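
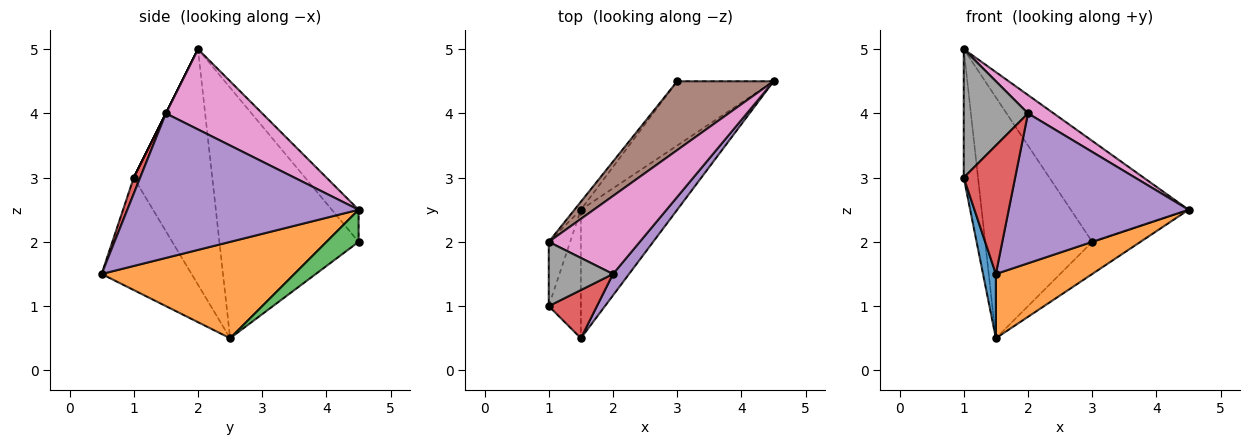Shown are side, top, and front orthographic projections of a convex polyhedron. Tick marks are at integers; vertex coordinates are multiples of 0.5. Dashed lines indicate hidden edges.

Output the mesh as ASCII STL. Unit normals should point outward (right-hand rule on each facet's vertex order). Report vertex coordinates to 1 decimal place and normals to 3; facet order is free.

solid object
 facet normal -0.953 -0.136 -0.272
  outer loop
   vertex 1.5 2.5 0.5
   vertex 1.5 0.5 1.5
   vertex 1.0 1.0 3.0
  endloop
 endfacet
 facet normal 0.667 -0.333 -0.667
  outer loop
   vertex 1.5 2.5 0.5
   vertex 4.5 4.5 2.5
   vertex 1.5 0.5 1.5
  endloop
 endfacet
 facet normal 0.286 0.429 -0.857
  outer loop
   vertex 3.0 4.5 2.0
   vertex 4.5 4.5 2.5
   vertex 1.5 2.5 0.5
  endloop
 endfacet
 facet normal 0.116 -0.930 0.349
  outer loop
   vertex 2.0 1.5 4.0
   vertex 1.0 1.0 3.0
   vertex 1.5 0.5 1.5
  endloop
 endfacet
 facet normal 0.786 -0.612 0.087
  outer loop
   vertex 2.0 1.5 4.0
   vertex 1.5 0.5 1.5
   vertex 4.5 4.5 2.5
  endloop
 endfacet
 facet normal -0.185 0.812 0.554
  outer loop
   vertex 1.0 2.0 5.0
   vertex 4.5 4.5 2.5
   vertex 3.0 4.5 2.0
  endloop
 endfacet
 facet normal 0.652 -0.174 0.738
  outer loop
   vertex 1.0 2.0 5.0
   vertex 2.0 1.5 4.0
   vertex 4.5 4.5 2.5
  endloop
 endfacet
 facet normal 0.000 -0.894 0.447
  outer loop
   vertex 1.0 2.0 5.0
   vertex 1.0 1.0 3.0
   vertex 2.0 1.5 4.0
  endloop
 endfacet
 facet normal -0.980 0.178 -0.089
  outer loop
   vertex 1.0 2.0 5.0
   vertex 1.5 2.5 0.5
   vertex 1.0 1.0 3.0
  endloop
 endfacet
 facet normal -0.792 0.610 -0.020
  outer loop
   vertex 1.0 2.0 5.0
   vertex 3.0 4.5 2.0
   vertex 1.5 2.5 0.5
  endloop
 endfacet
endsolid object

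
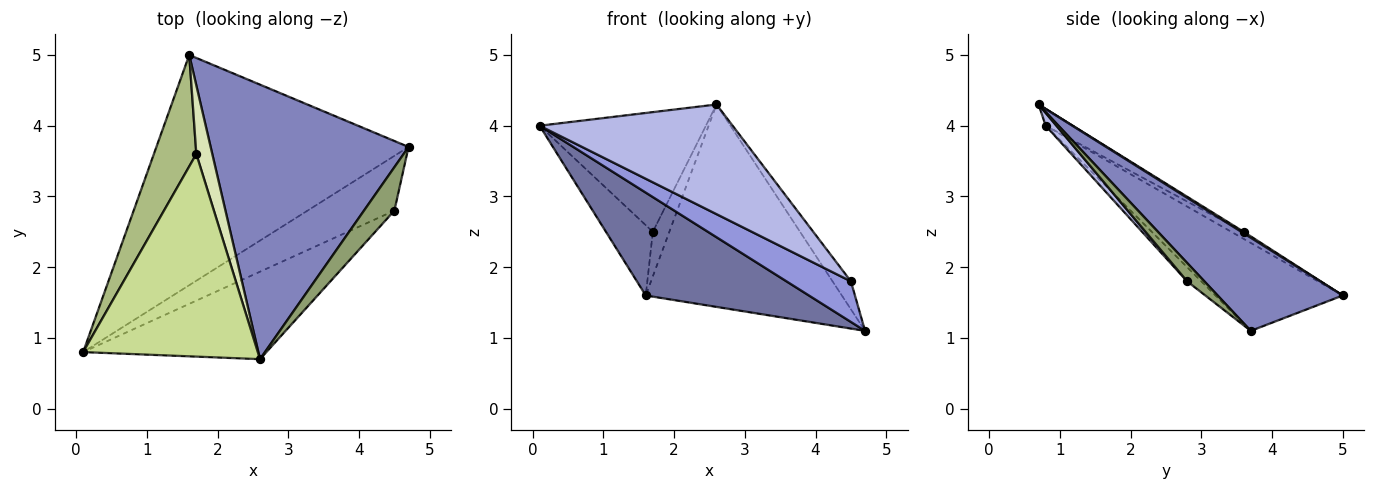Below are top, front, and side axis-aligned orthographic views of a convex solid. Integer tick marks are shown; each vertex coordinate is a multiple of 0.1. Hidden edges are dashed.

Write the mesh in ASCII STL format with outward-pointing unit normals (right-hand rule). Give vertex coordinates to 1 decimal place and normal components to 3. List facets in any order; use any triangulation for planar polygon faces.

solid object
 facet normal -0.303 -0.389 -0.870
  outer loop
   vertex 1.6 5.0 1.6
   vertex 4.7 3.7 1.1
   vertex 0.1 0.8 4.0
  endloop
 endfacet
 facet normal 0.354 0.555 0.753
  outer loop
   vertex 2.6 0.7 4.3
   vertex 4.7 3.7 1.1
   vertex 1.6 5.0 1.6
  endloop
 endfacet
 facet normal -0.130 -0.591 -0.796
  outer loop
   vertex 4.5 2.8 1.8
   vertex 0.1 0.8 4.0
   vertex 4.7 3.7 1.1
  endloop
 endfacet
 facet normal 0.044 -0.781 -0.623
  outer loop
   vertex 4.5 2.8 1.8
   vertex 2.6 0.7 4.3
   vertex 0.1 0.8 4.0
  endloop
 endfacet
 facet normal 0.453 0.482 0.750
  outer loop
   vertex 4.5 2.8 1.8
   vertex 4.7 3.7 1.1
   vertex 2.6 0.7 4.3
  endloop
 endfacet
 facet normal -0.140 0.528 0.837
  outer loop
   vertex 1.7 3.6 2.5
   vertex 1.6 5.0 1.6
   vertex 0.1 0.8 4.0
  endloop
 endfacet
 facet normal -0.083 0.507 0.858
  outer loop
   vertex 1.7 3.6 2.5
   vertex 0.1 0.8 4.0
   vertex 2.6 0.7 4.3
  endloop
 endfacet
 facet normal 0.078 0.543 0.836
  outer loop
   vertex 1.7 3.6 2.5
   vertex 2.6 0.7 4.3
   vertex 1.6 5.0 1.6
  endloop
 endfacet
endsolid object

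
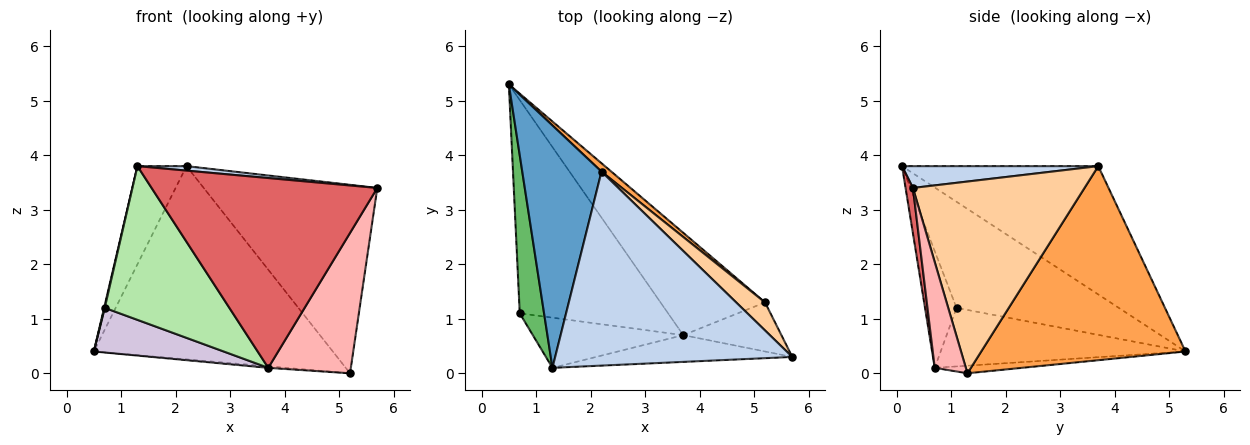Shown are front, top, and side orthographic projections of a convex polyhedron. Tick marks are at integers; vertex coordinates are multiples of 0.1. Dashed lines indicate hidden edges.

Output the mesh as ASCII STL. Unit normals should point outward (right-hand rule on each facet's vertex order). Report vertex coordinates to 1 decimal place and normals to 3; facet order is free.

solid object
 facet normal -0.832 0.208 0.514
  outer loop
   vertex 2.2 3.7 3.8
   vertex 0.5 5.3 0.4
   vertex 1.3 0.1 3.8
  endloop
 endfacet
 facet normal 0.092 -0.023 0.996
  outer loop
   vertex 2.2 3.7 3.8
   vertex 1.3 0.1 3.8
   vertex 5.7 0.3 3.4
  endloop
 endfacet
 facet normal 0.649 0.760 0.033
  outer loop
   vertex 2.2 3.7 3.8
   vertex 5.2 1.3 0.0
   vertex 0.5 5.3 0.4
  endloop
 endfacet
 facet normal 0.699 0.707 0.105
  outer loop
   vertex 2.2 3.7 3.8
   vertex 5.7 0.3 3.4
   vertex 5.2 1.3 0.0
  endloop
 endfacet
 facet normal -0.975 -0.004 0.223
  outer loop
   vertex 0.7 1.1 1.2
   vertex 1.3 0.1 3.8
   vertex 0.5 5.3 0.4
  endloop
 endfacet
 facet normal -0.234 -0.924 -0.302
  outer loop
   vertex 3.7 0.7 0.1
   vertex 1.3 0.1 3.8
   vertex 0.7 1.1 1.2
  endloop
 endfacet
 facet normal 0.032 -0.990 -0.140
  outer loop
   vertex 3.7 0.7 0.1
   vertex 5.7 0.3 3.4
   vertex 1.3 0.1 3.8
  endloop
 endfacet
 facet normal 0.335 -0.889 -0.311
  outer loop
   vertex 3.7 0.7 0.1
   vertex 5.2 1.3 0.0
   vertex 5.7 0.3 3.4
  endloop
 endfacet
 facet normal -0.072 0.015 -0.997
  outer loop
   vertex 3.7 0.7 0.1
   vertex 0.5 5.3 0.4
   vertex 5.2 1.3 0.0
  endloop
 endfacet
 facet normal -0.360 -0.191 -0.913
  outer loop
   vertex 3.7 0.7 0.1
   vertex 0.7 1.1 1.2
   vertex 0.5 5.3 0.4
  endloop
 endfacet
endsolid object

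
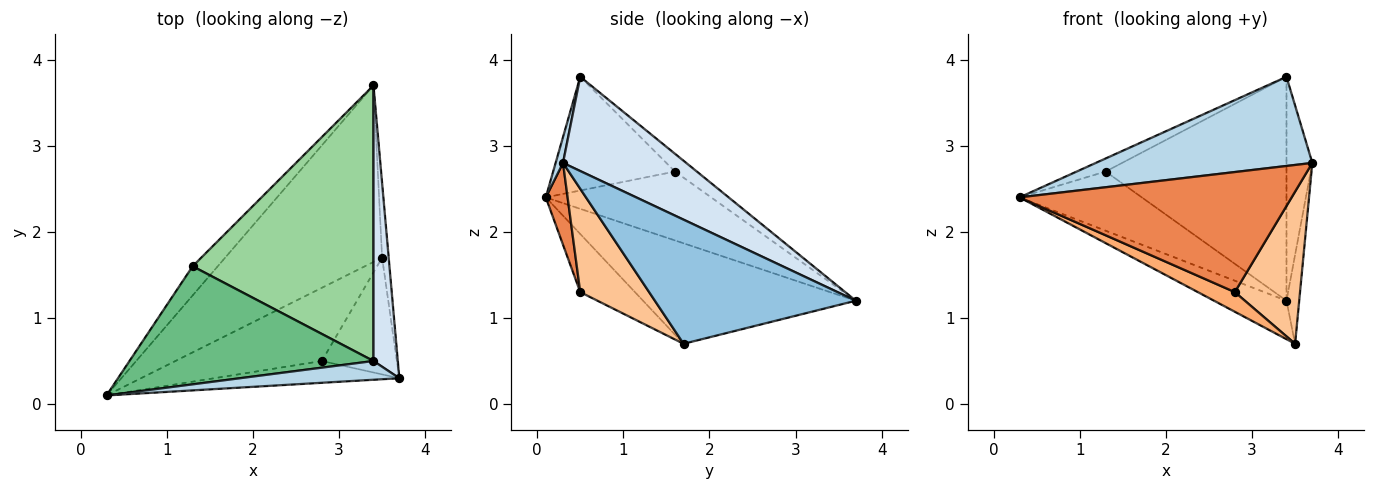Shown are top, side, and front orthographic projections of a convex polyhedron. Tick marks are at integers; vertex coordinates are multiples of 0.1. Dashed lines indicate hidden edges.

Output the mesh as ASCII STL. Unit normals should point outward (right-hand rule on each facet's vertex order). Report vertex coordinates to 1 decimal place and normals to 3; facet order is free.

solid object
 facet normal -0.530 0.181 -0.828
  outer loop
   vertex 3.5 1.7 0.7
   vertex 0.3 0.1 2.4
   vertex 3.4 3.7 1.2
  endloop
 endfacet
 facet normal 0.997 0.063 -0.053
  outer loop
   vertex 3.5 1.7 0.7
   vertex 3.4 3.7 1.2
   vertex 3.7 0.3 2.8
  endloop
 endfacet
 facet normal 0.033 -0.978 0.206
  outer loop
   vertex 3.4 0.5 3.8
   vertex 0.3 0.1 2.4
   vertex 3.7 0.3 2.8
  endloop
 endfacet
 facet normal 0.949 0.199 0.245
  outer loop
   vertex 3.4 0.5 3.8
   vertex 3.7 0.3 2.8
   vertex 3.4 3.7 1.2
  endloop
 endfacet
 facet normal 0.079 -0.981 -0.178
  outer loop
   vertex 2.8 0.5 1.3
   vertex 3.7 0.3 2.8
   vertex 0.3 0.1 2.4
  endloop
 endfacet
 facet normal -0.358 -0.242 -0.902
  outer loop
   vertex 2.8 0.5 1.3
   vertex 0.3 0.1 2.4
   vertex 3.5 1.7 0.7
  endloop
 endfacet
 facet normal 0.642 -0.608 -0.467
  outer loop
   vertex 2.8 0.5 1.3
   vertex 3.5 1.7 0.7
   vertex 3.7 0.3 2.8
  endloop
 endfacet
 facet normal -0.772 0.571 -0.281
  outer loop
   vertex 1.3 1.6 2.7
   vertex 3.4 3.7 1.2
   vertex 0.3 0.1 2.4
  endloop
 endfacet
 facet normal -0.420 0.100 0.902
  outer loop
   vertex 1.3 1.6 2.7
   vertex 0.3 0.1 2.4
   vertex 3.4 0.5 3.8
  endloop
 endfacet
 facet normal -0.076 0.629 0.774
  outer loop
   vertex 1.3 1.6 2.7
   vertex 3.4 0.5 3.8
   vertex 3.4 3.7 1.2
  endloop
 endfacet
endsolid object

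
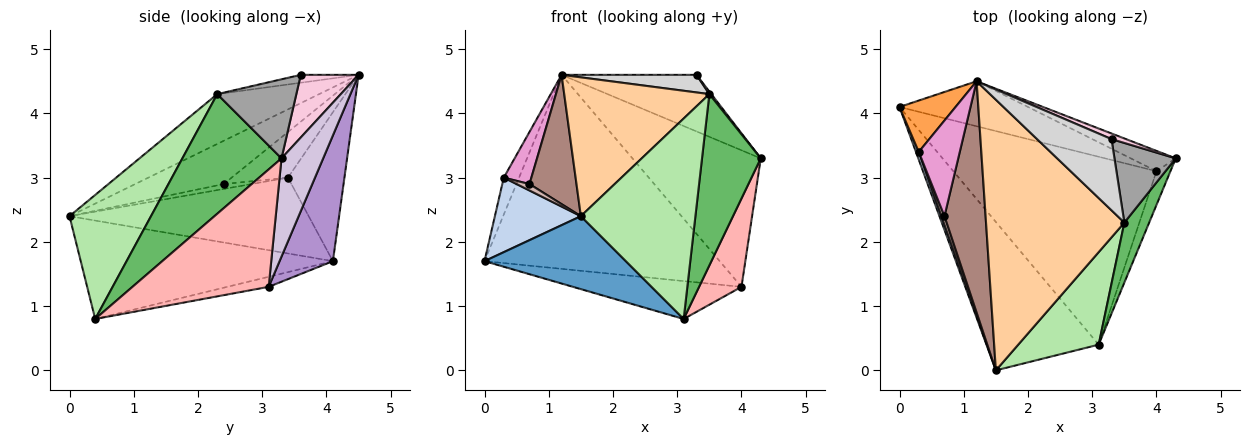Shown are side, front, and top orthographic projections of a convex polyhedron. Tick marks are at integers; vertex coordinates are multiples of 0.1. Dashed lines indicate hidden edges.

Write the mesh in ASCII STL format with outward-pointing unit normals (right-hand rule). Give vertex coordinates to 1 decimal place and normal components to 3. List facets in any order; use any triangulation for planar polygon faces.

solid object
 facet normal -0.619 -0.347 -0.705
  outer loop
   vertex 3.1 0.4 0.8
   vertex 1.5 0.0 2.4
   vertex 0.0 4.1 1.7
  endloop
 endfacet
 facet normal -0.940 -0.338 0.035
  outer loop
   vertex 0.3 3.4 3.0
   vertex 0.0 4.1 1.7
   vertex 1.5 0.0 2.4
  endloop
 endfacet
 facet normal -0.907 0.245 0.342
  outer loop
   vertex 0.3 3.4 3.0
   vertex 1.2 4.5 4.6
   vertex 0.0 4.1 1.7
  endloop
 endfacet
 facet normal -0.305 -0.435 0.847
  outer loop
   vertex 3.5 2.3 4.3
   vertex 1.2 4.5 4.6
   vertex 1.5 0.0 2.4
  endloop
 endfacet
 facet normal 0.847 -0.502 0.176
  outer loop
   vertex 3.5 2.3 4.3
   vertex 3.1 0.4 0.8
   vertex 4.3 3.3 3.3
  endloop
 endfacet
 facet normal 0.543 -0.763 0.352
  outer loop
   vertex 3.5 2.3 4.3
   vertex 1.5 0.0 2.4
   vertex 3.1 0.4 0.8
  endloop
 endfacet
 facet normal -0.049 0.197 -0.979
  outer loop
   vertex 4.0 3.1 1.3
   vertex 3.1 0.4 0.8
   vertex 0.0 4.1 1.7
  endloop
 endfacet
 facet normal 0.949 -0.295 -0.113
  outer loop
   vertex 4.0 3.1 1.3
   vertex 4.3 3.3 3.3
   vertex 3.1 0.4 0.8
  endloop
 endfacet
 facet normal 0.216 0.951 -0.220
  outer loop
   vertex 4.0 3.1 1.3
   vertex 0.0 4.1 1.7
   vertex 1.2 4.5 4.6
  endloop
 endfacet
 facet normal 0.306 0.942 -0.140
  outer loop
   vertex 4.0 3.1 1.3
   vertex 1.2 4.5 4.6
   vertex 4.3 3.3 3.3
  endloop
 endfacet
 facet normal -0.676 -0.359 0.643
  outer loop
   vertex 0.7 2.4 2.9
   vertex 1.5 0.0 2.4
   vertex 1.2 4.5 4.6
  endloop
 endfacet
 facet normal -0.793 -0.366 0.488
  outer loop
   vertex 0.7 2.4 2.9
   vertex 0.3 3.4 3.0
   vertex 1.5 0.0 2.4
  endloop
 endfacet
 facet normal -0.699 -0.342 0.628
  outer loop
   vertex 0.7 2.4 2.9
   vertex 1.2 4.5 4.6
   vertex 0.3 3.4 3.0
  endloop
 endfacet
 facet normal 0.392 0.915 0.091
  outer loop
   vertex 3.3 3.6 4.6
   vertex 4.3 3.3 3.3
   vertex 1.2 4.5 4.6
  endloop
 endfacet
 facet normal 0.790 -0.020 0.612
  outer loop
   vertex 3.3 3.6 4.6
   vertex 3.5 2.3 4.3
   vertex 4.3 3.3 3.3
  endloop
 endfacet
 facet normal -0.102 -0.239 0.966
  outer loop
   vertex 3.3 3.6 4.6
   vertex 1.2 4.5 4.6
   vertex 3.5 2.3 4.3
  endloop
 endfacet
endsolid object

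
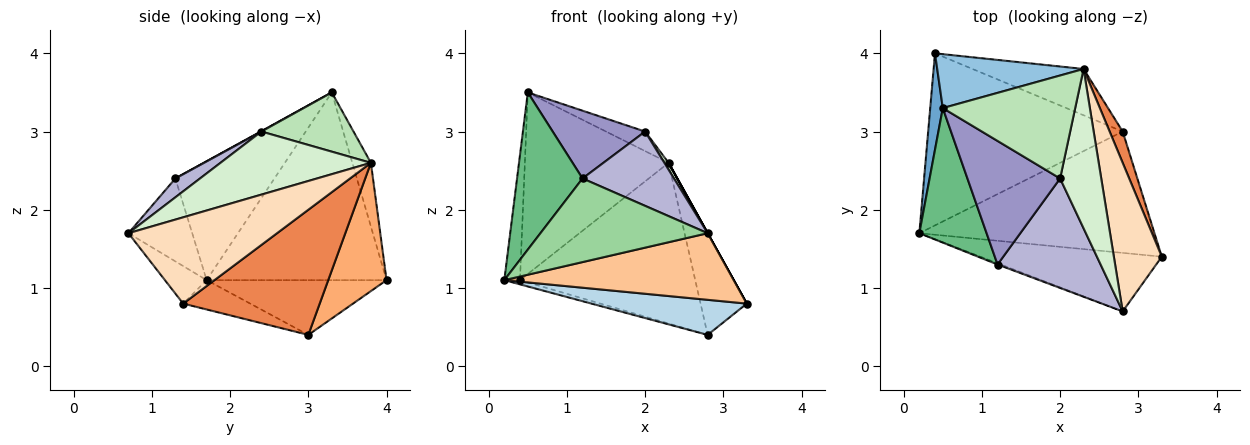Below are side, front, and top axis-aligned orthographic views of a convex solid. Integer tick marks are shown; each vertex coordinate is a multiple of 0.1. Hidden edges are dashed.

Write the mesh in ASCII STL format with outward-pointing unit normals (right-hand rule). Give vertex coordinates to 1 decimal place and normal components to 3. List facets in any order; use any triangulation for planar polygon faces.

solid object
 facet normal -0.994 0.086 0.067
  outer loop
   vertex 0.5 3.3 3.5
   vertex 0.4 4.0 1.1
   vertex 0.2 1.7 1.1
  endloop
 endfacet
 facet normal -0.123 0.951 0.283
  outer loop
   vertex 2.3 3.8 2.6
   vertex 0.4 4.0 1.1
   vertex 0.5 3.3 3.5
  endloop
 endfacet
 facet normal -0.119 -0.276 -0.954
  outer loop
   vertex 2.8 3.0 0.4
   vertex 3.3 1.4 0.8
   vertex 0.2 1.7 1.1
  endloop
 endfacet
 facet normal -0.271 0.024 -0.962
  outer loop
   vertex 2.8 3.0 0.4
   vertex 0.2 1.7 1.1
   vertex 0.4 4.0 1.1
  endloop
 endfacet
 facet normal 0.943 0.319 0.098
  outer loop
   vertex 2.8 3.0 0.4
   vertex 2.3 3.8 2.6
   vertex 3.3 1.4 0.8
  endloop
 endfacet
 facet normal 0.304 0.915 -0.264
  outer loop
   vertex 2.8 3.0 0.4
   vertex 0.4 4.0 1.1
   vertex 2.3 3.8 2.6
  endloop
 endfacet
 facet normal -0.135 -0.744 -0.654
  outer loop
   vertex 2.8 0.7 1.7
   vertex 0.2 1.7 1.1
   vertex 3.3 1.4 0.8
  endloop
 endfacet
 facet normal 0.874 0.000 0.486
  outer loop
   vertex 2.8 0.7 1.7
   vertex 3.3 1.4 0.8
   vertex 2.3 3.8 2.6
  endloop
 endfacet
 facet normal -0.754 -0.499 0.427
  outer loop
   vertex 1.2 1.3 2.4
   vertex 0.5 3.3 3.5
   vertex 0.2 1.7 1.1
  endloop
 endfacet
 facet normal -0.356 -0.934 -0.013
  outer loop
   vertex 1.2 1.3 2.4
   vertex 0.2 1.7 1.1
   vertex 2.8 0.7 1.7
  endloop
 endfacet
 facet normal 0.402 0.171 0.899
  outer loop
   vertex 2.0 2.4 3.0
   vertex 2.3 3.8 2.6
   vertex 0.5 3.3 3.5
  endloop
 endfacet
 facet normal 0.837 -0.023 0.546
  outer loop
   vertex 2.0 2.4 3.0
   vertex 2.8 0.7 1.7
   vertex 2.3 3.8 2.6
  endloop
 endfacet
 facet normal 0.004 -0.481 0.877
  outer loop
   vertex 2.0 2.4 3.0
   vertex 0.5 3.3 3.5
   vertex 1.2 1.3 2.4
  endloop
 endfacet
 facet normal 0.150 -0.555 0.818
  outer loop
   vertex 2.0 2.4 3.0
   vertex 1.2 1.3 2.4
   vertex 2.8 0.7 1.7
  endloop
 endfacet
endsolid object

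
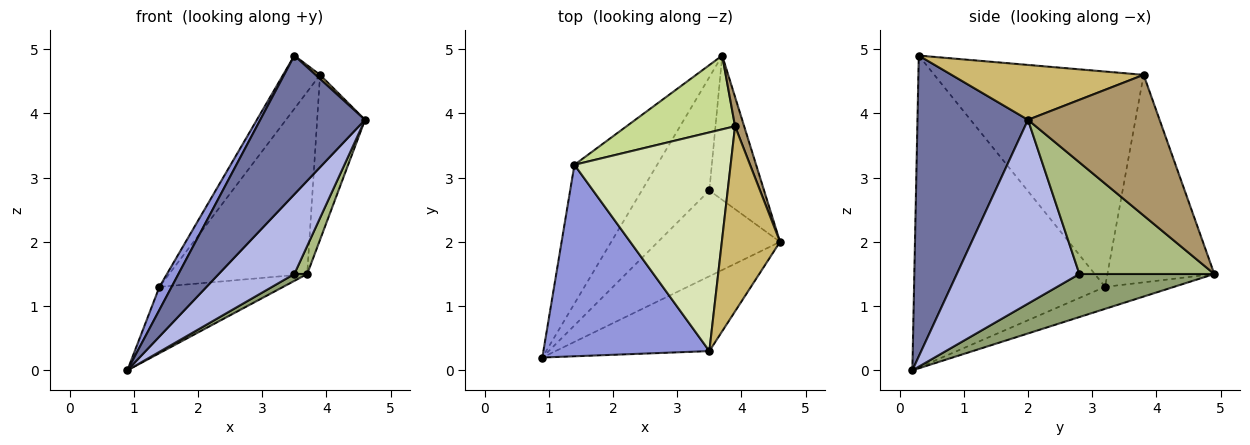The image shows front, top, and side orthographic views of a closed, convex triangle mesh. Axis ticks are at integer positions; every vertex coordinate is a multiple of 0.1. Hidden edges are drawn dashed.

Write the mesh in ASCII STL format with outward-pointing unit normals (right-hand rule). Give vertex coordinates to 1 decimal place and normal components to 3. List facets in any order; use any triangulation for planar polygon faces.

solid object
 facet normal 0.680 -0.645 -0.348
  outer loop
   vertex 3.5 0.3 4.9
   vertex 0.9 0.2 0.0
   vertex 4.6 2.0 3.9
  endloop
 endfacet
 facet normal -0.233 0.419 -0.877
  outer loop
   vertex 1.4 3.2 1.3
   vertex 3.7 4.9 1.5
   vertex 0.9 0.2 0.0
  endloop
 endfacet
 facet normal -0.881 -0.056 0.469
  outer loop
   vertex 1.4 3.2 1.3
   vertex 0.9 0.2 0.0
   vertex 3.5 0.3 4.9
  endloop
 endfacet
 facet normal 0.741 -0.457 -0.492
  outer loop
   vertex 3.5 2.8 1.5
   vertex 4.6 2.0 3.9
   vertex 0.9 0.2 0.0
  endloop
 endfacet
 facet normal 0.537 -0.051 -0.842
  outer loop
   vertex 3.5 2.8 1.5
   vertex 0.9 0.2 0.0
   vertex 3.7 4.9 1.5
  endloop
 endfacet
 facet normal 0.895 -0.085 -0.438
  outer loop
   vertex 3.5 2.8 1.5
   vertex 3.7 4.9 1.5
   vertex 4.6 2.0 3.9
  endloop
 endfacet
 facet normal -0.583 0.753 0.305
  outer loop
   vertex 3.9 3.8 4.6
   vertex 3.7 4.9 1.5
   vertex 1.4 3.2 1.3
  endloop
 endfacet
 facet normal -0.801 0.141 0.581
  outer loop
   vertex 3.9 3.8 4.6
   vertex 1.4 3.2 1.3
   vertex 3.5 0.3 4.9
  endloop
 endfacet
 facet normal 0.938 0.341 0.061
  outer loop
   vertex 3.9 3.8 4.6
   vertex 4.6 2.0 3.9
   vertex 3.7 4.9 1.5
  endloop
 endfacet
 facet normal 0.686 -0.016 0.727
  outer loop
   vertex 3.9 3.8 4.6
   vertex 3.5 0.3 4.9
   vertex 4.6 2.0 3.9
  endloop
 endfacet
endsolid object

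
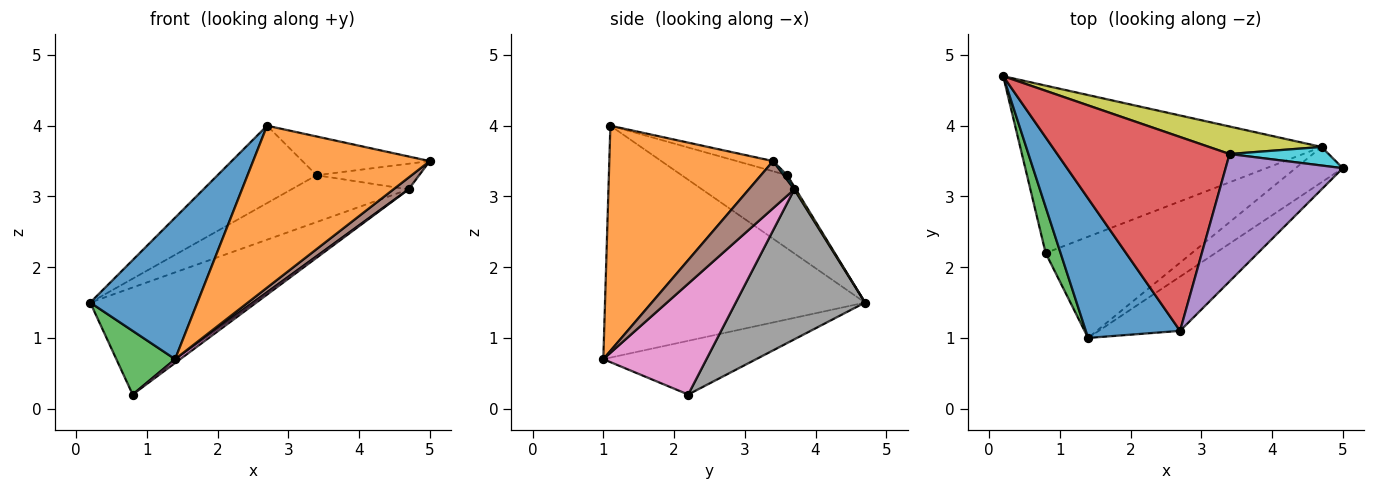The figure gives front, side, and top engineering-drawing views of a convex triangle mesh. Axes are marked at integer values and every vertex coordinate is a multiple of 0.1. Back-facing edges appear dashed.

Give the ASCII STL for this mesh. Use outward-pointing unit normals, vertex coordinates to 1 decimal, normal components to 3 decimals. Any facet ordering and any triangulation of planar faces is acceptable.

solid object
 facet normal -0.865 -0.357 0.352
  outer loop
   vertex 2.7 1.1 4.0
   vertex 0.2 4.7 1.5
   vertex 1.4 1.0 0.7
  endloop
 endfacet
 facet normal 0.660 -0.712 -0.239
  outer loop
   vertex 2.7 1.1 4.0
   vertex 1.4 1.0 0.7
   vertex 5.0 3.4 3.5
  endloop
 endfacet
 facet normal -0.904 -0.347 0.251
  outer loop
   vertex 0.8 2.2 0.2
   vertex 1.4 1.0 0.7
   vertex 0.2 4.7 1.5
  endloop
 endfacet
 facet normal -0.367 0.345 0.864
  outer loop
   vertex 3.4 3.6 3.3
   vertex 0.2 4.7 1.5
   vertex 2.7 1.1 4.0
  endloop
 endfacet
 facet normal -0.083 0.290 0.953
  outer loop
   vertex 3.4 3.6 3.3
   vertex 2.7 1.1 4.0
   vertex 5.0 3.4 3.5
  endloop
 endfacet
 facet normal 0.688 -0.229 -0.688
  outer loop
   vertex 4.7 3.7 3.1
   vertex 5.0 3.4 3.5
   vertex 1.4 1.0 0.7
  endloop
 endfacet
 facet normal 0.604 -0.030 -0.797
  outer loop
   vertex 4.7 3.7 3.1
   vertex 1.4 1.0 0.7
   vertex 0.8 2.2 0.2
  endloop
 endfacet
 facet normal 0.387 0.497 -0.777
  outer loop
   vertex 4.7 3.7 3.1
   vertex 0.8 2.2 0.2
   vertex 0.2 4.7 1.5
  endloop
 endfacet
 facet normal 0.012 0.862 0.506
  outer loop
   vertex 4.7 3.7 3.1
   vertex 0.2 4.7 1.5
   vertex 3.4 3.6 3.3
  endloop
 endfacet
 facet normal 0.028 0.810 0.586
  outer loop
   vertex 4.7 3.7 3.1
   vertex 3.4 3.6 3.3
   vertex 5.0 3.4 3.5
  endloop
 endfacet
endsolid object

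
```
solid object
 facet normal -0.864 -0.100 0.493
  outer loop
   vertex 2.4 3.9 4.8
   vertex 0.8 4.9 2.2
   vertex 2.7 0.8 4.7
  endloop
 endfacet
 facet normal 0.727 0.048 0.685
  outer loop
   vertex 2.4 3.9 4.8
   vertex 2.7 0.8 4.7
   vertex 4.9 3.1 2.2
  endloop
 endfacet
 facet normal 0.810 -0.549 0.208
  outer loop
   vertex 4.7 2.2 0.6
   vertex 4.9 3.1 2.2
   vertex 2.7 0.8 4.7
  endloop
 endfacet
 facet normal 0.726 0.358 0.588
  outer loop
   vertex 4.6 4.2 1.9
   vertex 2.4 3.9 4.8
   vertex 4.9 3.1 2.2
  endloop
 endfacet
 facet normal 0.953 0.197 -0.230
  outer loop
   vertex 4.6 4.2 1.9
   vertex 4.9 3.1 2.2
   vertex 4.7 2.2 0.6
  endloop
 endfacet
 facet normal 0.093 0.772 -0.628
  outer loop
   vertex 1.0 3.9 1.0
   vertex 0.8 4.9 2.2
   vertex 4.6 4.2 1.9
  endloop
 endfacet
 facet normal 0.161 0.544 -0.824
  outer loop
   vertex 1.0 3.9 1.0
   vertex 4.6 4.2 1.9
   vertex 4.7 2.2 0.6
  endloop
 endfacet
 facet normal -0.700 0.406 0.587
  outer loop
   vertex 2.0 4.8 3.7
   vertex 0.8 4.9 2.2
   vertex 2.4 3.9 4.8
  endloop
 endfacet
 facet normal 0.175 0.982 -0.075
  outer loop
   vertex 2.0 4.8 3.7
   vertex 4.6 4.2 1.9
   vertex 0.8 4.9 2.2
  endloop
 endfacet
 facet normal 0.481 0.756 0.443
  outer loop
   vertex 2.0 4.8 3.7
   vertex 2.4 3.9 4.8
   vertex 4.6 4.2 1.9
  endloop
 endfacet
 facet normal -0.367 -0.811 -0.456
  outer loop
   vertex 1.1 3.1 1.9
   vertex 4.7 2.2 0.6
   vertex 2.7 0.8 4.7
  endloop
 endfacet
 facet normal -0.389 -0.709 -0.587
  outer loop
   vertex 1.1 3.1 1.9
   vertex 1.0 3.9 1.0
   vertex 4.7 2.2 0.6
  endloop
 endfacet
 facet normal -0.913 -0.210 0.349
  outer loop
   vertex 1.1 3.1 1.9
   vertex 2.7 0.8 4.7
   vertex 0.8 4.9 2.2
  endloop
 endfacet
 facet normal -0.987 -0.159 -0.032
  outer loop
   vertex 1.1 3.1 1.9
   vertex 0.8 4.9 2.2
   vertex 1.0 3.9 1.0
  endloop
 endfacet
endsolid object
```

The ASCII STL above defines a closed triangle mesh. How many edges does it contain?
21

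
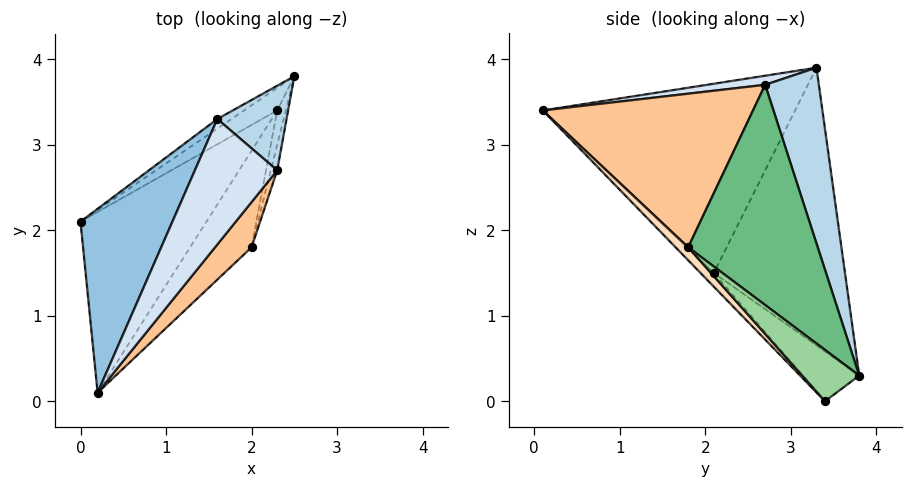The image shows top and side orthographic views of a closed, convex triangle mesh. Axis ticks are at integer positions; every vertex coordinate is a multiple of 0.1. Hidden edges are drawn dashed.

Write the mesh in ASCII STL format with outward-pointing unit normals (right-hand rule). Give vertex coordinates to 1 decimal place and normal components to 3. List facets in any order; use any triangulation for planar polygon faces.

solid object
 facet normal -0.572 0.820 -0.029
  outer loop
   vertex 1.6 3.3 3.9
   vertex 2.5 3.8 0.3
   vertex 0.0 2.1 1.5
  endloop
 endfacet
 facet normal -0.855 0.309 0.416
  outer loop
   vertex 1.6 3.3 3.9
   vertex 0.0 2.1 1.5
   vertex 0.2 0.1 3.4
  endloop
 endfacet
 facet normal 0.670 0.694 0.264
  outer loop
   vertex 2.3 2.7 3.7
   vertex 2.5 3.8 0.3
   vertex 1.6 3.3 3.9
  endloop
 endfacet
 facet normal 0.108 -0.199 0.974
  outer loop
   vertex 2.3 2.7 3.7
   vertex 1.6 3.3 3.9
   vertex 0.2 0.1 3.4
  endloop
 endfacet
 facet normal -0.640 0.640 -0.426
  outer loop
   vertex 2.3 3.4 0.0
   vertex 0.0 2.1 1.5
   vertex 2.5 3.8 0.3
  endloop
 endfacet
 facet normal -0.078 -0.691 -0.719
  outer loop
   vertex 2.3 3.4 0.0
   vertex 0.2 0.1 3.4
   vertex 0.0 2.1 1.5
  endloop
 endfacet
 facet normal 0.755 -0.631 0.179
  outer loop
   vertex 2.0 1.8 1.8
   vertex 2.3 2.7 3.7
   vertex 0.2 0.1 3.4
  endloop
 endfacet
 facet normal 0.136 -0.752 -0.645
  outer loop
   vertex 2.0 1.8 1.8
   vertex 0.2 0.1 3.4
   vertex 2.3 3.4 0.0
  endloop
 endfacet
 facet normal 0.965 -0.262 -0.028
  outer loop
   vertex 2.0 1.8 1.8
   vertex 2.5 3.8 0.3
   vertex 2.3 2.7 3.7
  endloop
 endfacet
 facet normal 0.925 -0.347 -0.154
  outer loop
   vertex 2.0 1.8 1.8
   vertex 2.3 3.4 0.0
   vertex 2.5 3.8 0.3
  endloop
 endfacet
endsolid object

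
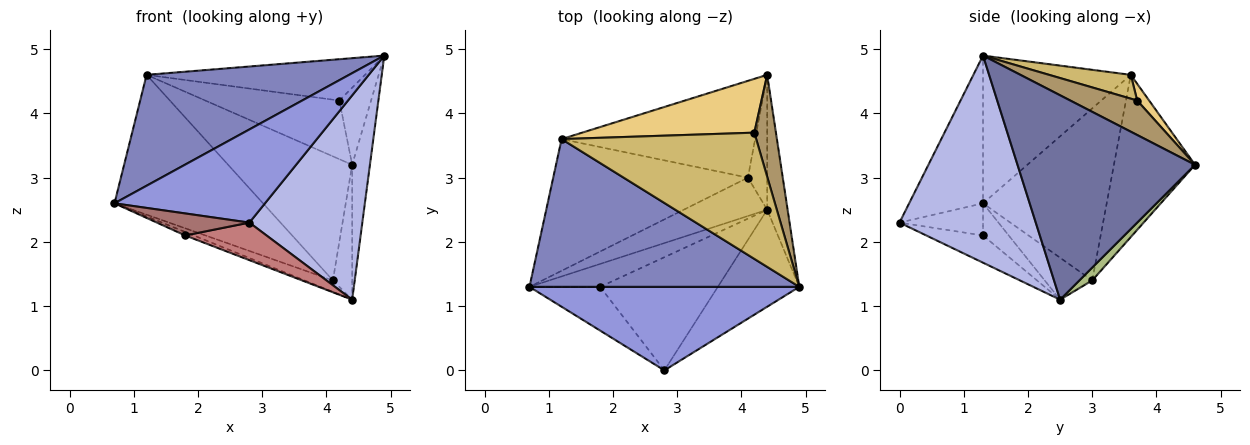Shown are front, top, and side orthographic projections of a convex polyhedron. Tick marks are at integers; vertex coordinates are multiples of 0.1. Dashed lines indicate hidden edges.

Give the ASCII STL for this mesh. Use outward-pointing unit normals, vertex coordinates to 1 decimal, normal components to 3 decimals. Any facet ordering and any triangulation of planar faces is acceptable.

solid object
 facet normal 0.990 0.099 -0.099
  outer loop
   vertex 4.4 2.5 1.1
   vertex 4.4 4.6 3.2
   vertex 4.9 1.3 4.9
  endloop
 endfacet
 facet normal -0.401 -0.550 0.733
  outer loop
   vertex 1.2 3.6 4.6
   vertex 0.7 1.3 2.6
   vertex 4.9 1.3 4.9
  endloop
 endfacet
 facet normal -0.343 -0.699 0.627
  outer loop
   vertex 2.8 0.0 2.3
   vertex 4.9 1.3 4.9
   vertex 0.7 1.3 2.6
  endloop
 endfacet
 facet normal 0.737 -0.611 -0.290
  outer loop
   vertex 2.8 0.0 2.3
   vertex 4.4 2.5 1.1
   vertex 4.9 1.3 4.9
  endloop
 endfacet
 facet normal -0.434 0.258 -0.863
  outer loop
   vertex 4.1 3.0 1.4
   vertex 4.4 2.5 1.1
   vertex 0.7 1.3 2.6
  endloop
 endfacet
 facet normal 0.426 0.640 -0.640
  outer loop
   vertex 4.1 3.0 1.4
   vertex 4.4 4.6 3.2
   vertex 4.4 2.5 1.1
  endloop
 endfacet
 facet normal -0.518 0.623 -0.586
  outer loop
   vertex 4.1 3.0 1.4
   vertex 0.7 1.3 2.6
   vertex 1.2 3.6 4.6
  endloop
 endfacet
 facet normal -0.458 0.701 -0.547
  outer loop
   vertex 4.1 3.0 1.4
   vertex 1.2 3.6 4.6
   vertex 4.4 4.6 3.2
  endloop
 endfacet
 facet normal 0.786 0.373 0.493
  outer loop
   vertex 4.2 3.7 4.2
   vertex 4.9 1.3 4.9
   vertex 4.4 4.6 3.2
  endloop
 endfacet
 facet normal 0.116 0.309 0.944
  outer loop
   vertex 4.2 3.7 4.2
   vertex 1.2 3.6 4.6
   vertex 4.9 1.3 4.9
  endloop
 endfacet
 facet normal 0.065 0.735 0.675
  outer loop
   vertex 4.2 3.7 4.2
   vertex 4.4 4.6 3.2
   vertex 1.2 3.6 4.6
  endloop
 endfacet
 facet normal -0.410 0.137 -0.902
  outer loop
   vertex 1.8 1.3 2.1
   vertex 0.7 1.3 2.6
   vertex 4.4 2.5 1.1
  endloop
 endfacet
 facet normal -0.376 -0.417 -0.828
  outer loop
   vertex 1.8 1.3 2.1
   vertex 2.8 0.0 2.3
   vertex 0.7 1.3 2.6
  endloop
 endfacet
 facet normal -0.215 -0.308 -0.927
  outer loop
   vertex 1.8 1.3 2.1
   vertex 4.4 2.5 1.1
   vertex 2.8 0.0 2.3
  endloop
 endfacet
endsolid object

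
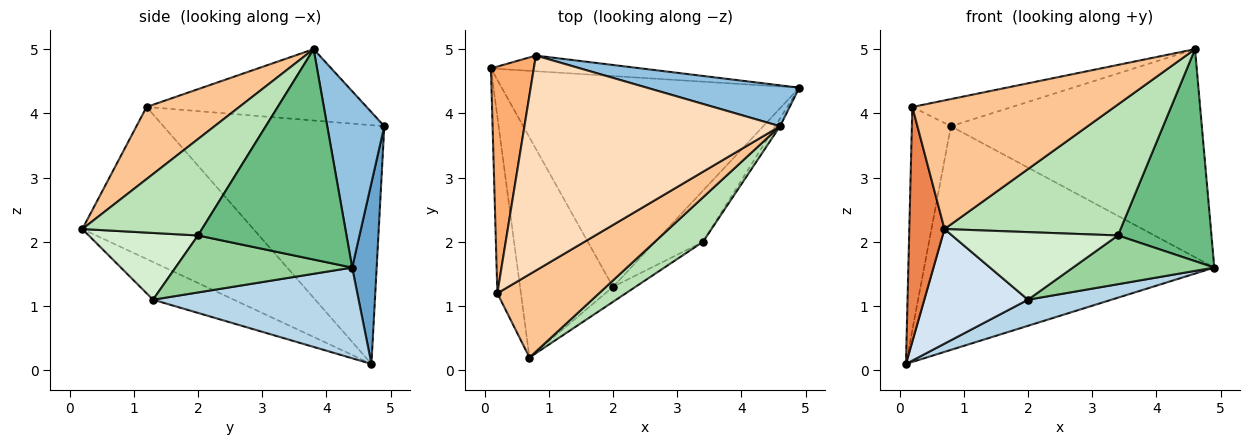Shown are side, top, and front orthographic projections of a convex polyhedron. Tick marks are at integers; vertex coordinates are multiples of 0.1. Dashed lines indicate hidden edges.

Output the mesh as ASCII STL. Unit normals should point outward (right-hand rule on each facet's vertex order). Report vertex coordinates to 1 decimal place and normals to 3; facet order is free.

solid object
 facet normal 0.084 0.994 -0.070
  outer loop
   vertex 0.8 4.9 3.8
   vertex 4.9 4.4 1.6
   vertex 0.1 4.7 0.1
  endloop
 endfacet
 facet normal 0.218 0.958 0.188
  outer loop
   vertex 4.6 3.8 5.0
   vertex 4.9 4.4 1.6
   vertex 0.8 4.9 3.8
  endloop
 endfacet
 facet normal 0.290 -0.118 -0.950
  outer loop
   vertex 2.0 1.3 1.1
   vertex 0.1 4.7 0.1
   vertex 4.9 4.4 1.6
  endloop
 endfacet
 facet normal -0.338 -0.435 -0.835
  outer loop
   vertex 2.0 1.3 1.1
   vertex 0.7 0.2 2.2
   vertex 0.1 4.7 0.1
  endloop
 endfacet
 facet normal -0.968 -0.199 -0.150
  outer loop
   vertex 0.2 1.2 4.1
   vertex 0.1 4.7 0.1
   vertex 0.7 0.2 2.2
  endloop
 endfacet
 facet normal -0.970 0.171 0.174
  outer loop
   vertex 0.2 1.2 4.1
   vertex 0.8 4.9 3.8
   vertex 0.1 4.7 0.1
  endloop
 endfacet
 facet normal 0.359 -0.784 0.507
  outer loop
   vertex 0.2 1.2 4.1
   vertex 0.7 0.2 2.2
   vertex 4.6 3.8 5.0
  endloop
 endfacet
 facet normal -0.267 0.121 0.956
  outer loop
   vertex 0.2 1.2 4.1
   vertex 4.6 3.8 5.0
   vertex 0.8 4.9 3.8
  endloop
 endfacet
 facet normal 0.846 -0.533 -0.019
  outer loop
   vertex 3.4 2.0 2.1
   vertex 4.9 4.4 1.6
   vertex 4.6 3.8 5.0
  endloop
 endfacet
 facet normal 0.653 -0.522 -0.548
  outer loop
   vertex 3.4 2.0 2.1
   vertex 2.0 1.3 1.1
   vertex 4.9 4.4 1.6
  endloop
 endfacet
 facet normal 0.541 -0.796 0.270
  outer loop
   vertex 3.4 2.0 2.1
   vertex 4.6 3.8 5.0
   vertex 0.7 0.2 2.2
  endloop
 endfacet
 facet normal 0.541 -0.821 -0.182
  outer loop
   vertex 3.4 2.0 2.1
   vertex 0.7 0.2 2.2
   vertex 2.0 1.3 1.1
  endloop
 endfacet
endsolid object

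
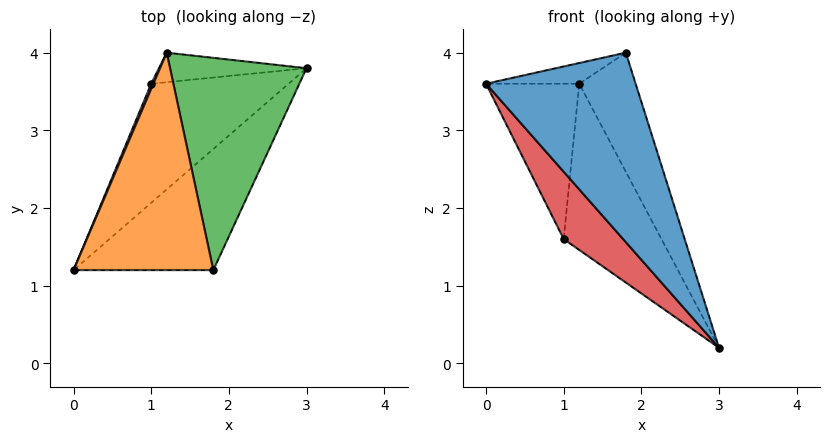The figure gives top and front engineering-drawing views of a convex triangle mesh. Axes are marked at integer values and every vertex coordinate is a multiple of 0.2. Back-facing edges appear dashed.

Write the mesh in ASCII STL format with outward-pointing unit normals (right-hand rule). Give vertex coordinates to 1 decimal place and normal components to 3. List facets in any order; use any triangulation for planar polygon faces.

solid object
 facet normal 0.119 -0.837 -0.535
  outer loop
   vertex 1.8 1.2 4.0
   vertex 0.0 1.2 3.6
   vertex 3.0 3.8 0.2
  endloop
 endfacet
 facet normal -0.216 0.093 0.972
  outer loop
   vertex 1.8 1.2 4.0
   vertex 1.2 4.0 3.6
   vertex 0.0 1.2 3.6
  endloop
 endfacet
 facet normal 0.862 0.248 0.442
  outer loop
   vertex 1.8 1.2 4.0
   vertex 3.0 3.8 0.2
   vertex 1.2 4.0 3.6
  endloop
 endfacet
 facet normal -0.489 -0.429 -0.760
  outer loop
   vertex 1.0 3.6 1.6
   vertex 3.0 3.8 0.2
   vertex 0.0 1.2 3.6
  endloop
 endfacet
 facet normal -0.919 0.394 0.013
  outer loop
   vertex 1.0 3.6 1.6
   vertex 0.0 1.2 3.6
   vertex 1.2 4.0 3.6
  endloop
 endfacet
 facet normal -0.216 0.961 -0.171
  outer loop
   vertex 1.0 3.6 1.6
   vertex 1.2 4.0 3.6
   vertex 3.0 3.8 0.2
  endloop
 endfacet
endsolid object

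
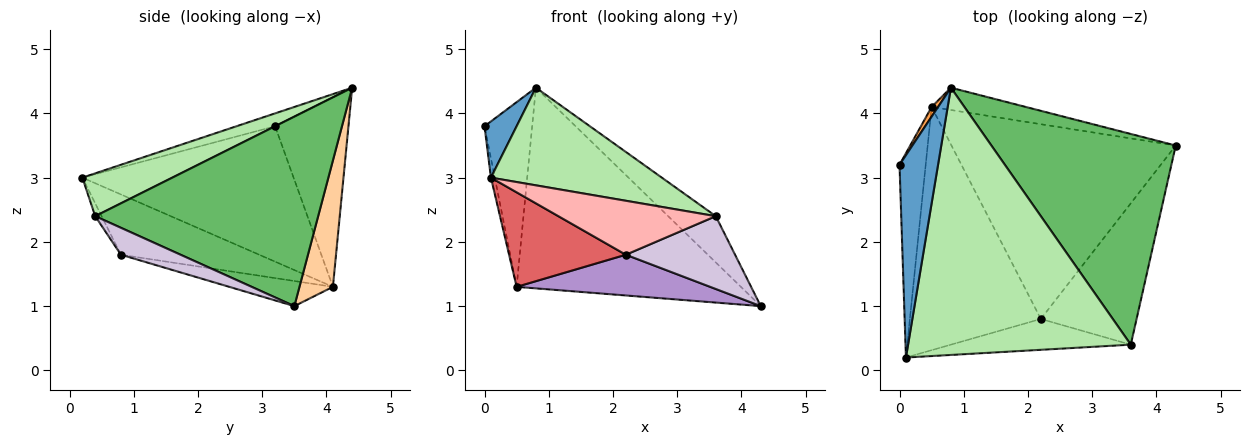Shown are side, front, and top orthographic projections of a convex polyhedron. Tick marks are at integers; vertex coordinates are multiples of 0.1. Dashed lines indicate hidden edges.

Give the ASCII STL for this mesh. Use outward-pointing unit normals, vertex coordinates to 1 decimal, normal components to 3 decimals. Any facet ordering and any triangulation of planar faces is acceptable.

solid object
 facet normal -0.306 -0.255 0.917
  outer loop
   vertex 0.8 4.4 4.4
   vertex 0.0 3.2 3.8
   vertex 0.1 0.2 3.0
  endloop
 endfacet
 facet normal -0.982 0.018 -0.190
  outer loop
   vertex 0.5 4.1 1.3
   vertex 0.1 0.2 3.0
   vertex 0.0 3.2 3.8
  endloop
 endfacet
 facet normal -0.838 0.545 0.028
  outer loop
   vertex 0.5 4.1 1.3
   vertex 0.0 3.2 3.8
   vertex 0.8 4.4 4.4
  endloop
 endfacet
 facet normal 0.147 0.983 -0.109
  outer loop
   vertex 0.5 4.1 1.3
   vertex 0.8 4.4 4.4
   vertex 4.3 3.5 1.0
  endloop
 endfacet
 facet normal 0.709 0.151 0.689
  outer loop
   vertex 3.6 0.4 2.4
   vertex 4.3 3.5 1.0
   vertex 0.8 4.4 4.4
  endloop
 endfacet
 facet normal 0.178 -0.338 0.924
  outer loop
   vertex 3.6 0.4 2.4
   vertex 0.8 4.4 4.4
   vertex 0.1 0.2 3.0
  endloop
 endfacet
 facet normal -0.394 -0.333 -0.857
  outer loop
   vertex 2.2 0.8 1.8
   vertex 0.1 0.2 3.0
   vertex 0.5 4.1 1.3
  endloop
 endfacet
 facet normal -0.035 -0.868 -0.496
  outer loop
   vertex 2.2 0.8 1.8
   vertex 3.6 0.4 2.4
   vertex 0.1 0.2 3.0
  endloop
 endfacet
 facet normal -0.109 -0.204 -0.973
  outer loop
   vertex 2.2 0.8 1.8
   vertex 0.5 4.1 1.3
   vertex 4.3 3.5 1.0
  endloop
 endfacet
 facet normal 0.243 -0.444 -0.862
  outer loop
   vertex 2.2 0.8 1.8
   vertex 4.3 3.5 1.0
   vertex 3.6 0.4 2.4
  endloop
 endfacet
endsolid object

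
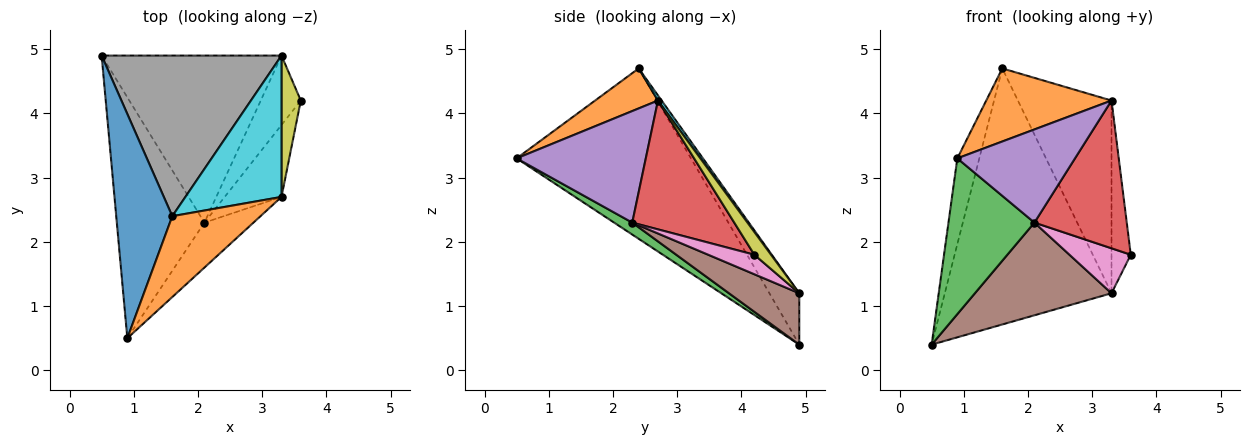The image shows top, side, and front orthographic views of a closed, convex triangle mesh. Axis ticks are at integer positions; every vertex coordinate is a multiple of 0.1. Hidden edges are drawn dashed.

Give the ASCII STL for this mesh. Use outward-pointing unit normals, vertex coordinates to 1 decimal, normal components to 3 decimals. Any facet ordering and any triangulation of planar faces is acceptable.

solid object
 facet normal -0.943 0.119 0.310
  outer loop
   vertex 1.6 2.4 4.7
   vertex 0.5 4.9 0.4
   vertex 0.9 0.5 3.3
  endloop
 endfacet
 facet normal 0.319 -0.636 0.703
  outer loop
   vertex 3.3 2.7 4.2
   vertex 1.6 2.4 4.7
   vertex 0.9 0.5 3.3
  endloop
 endfacet
 facet normal 0.114 -0.539 -0.834
  outer loop
   vertex 2.1 2.3 2.3
   vertex 0.9 0.5 3.3
   vertex 0.5 4.9 0.4
  endloop
 endfacet
 facet normal 0.705 -0.638 -0.311
  outer loop
   vertex 2.1 2.3 2.3
   vertex 3.6 4.2 1.8
   vertex 3.3 2.7 4.2
  endloop
 endfacet
 facet normal 0.703 -0.640 -0.309
  outer loop
   vertex 2.1 2.3 2.3
   vertex 3.3 2.7 4.2
   vertex 0.9 0.5 3.3
  endloop
 endfacet
 facet normal 0.242 -0.471 -0.848
  outer loop
   vertex 3.3 4.9 1.2
   vertex 2.1 2.3 2.3
   vertex 0.5 4.9 0.4
  endloop
 endfacet
 facet normal 0.379 -0.503 -0.777
  outer loop
   vertex 3.3 4.9 1.2
   vertex 3.6 4.2 1.8
   vertex 2.1 2.3 2.3
  endloop
 endfacet
 facet normal -0.150 0.838 0.525
  outer loop
   vertex 3.3 4.9 1.2
   vertex 0.5 4.9 0.4
   vertex 1.6 2.4 4.7
  endloop
 endfacet
 facet normal 0.573 0.661 0.485
  outer loop
   vertex 3.3 4.9 1.2
   vertex 3.3 2.7 4.2
   vertex 3.6 4.2 1.8
  endloop
 endfacet
 facet normal 0.032 0.806 0.591
  outer loop
   vertex 3.3 4.9 1.2
   vertex 1.6 2.4 4.7
   vertex 3.3 2.7 4.2
  endloop
 endfacet
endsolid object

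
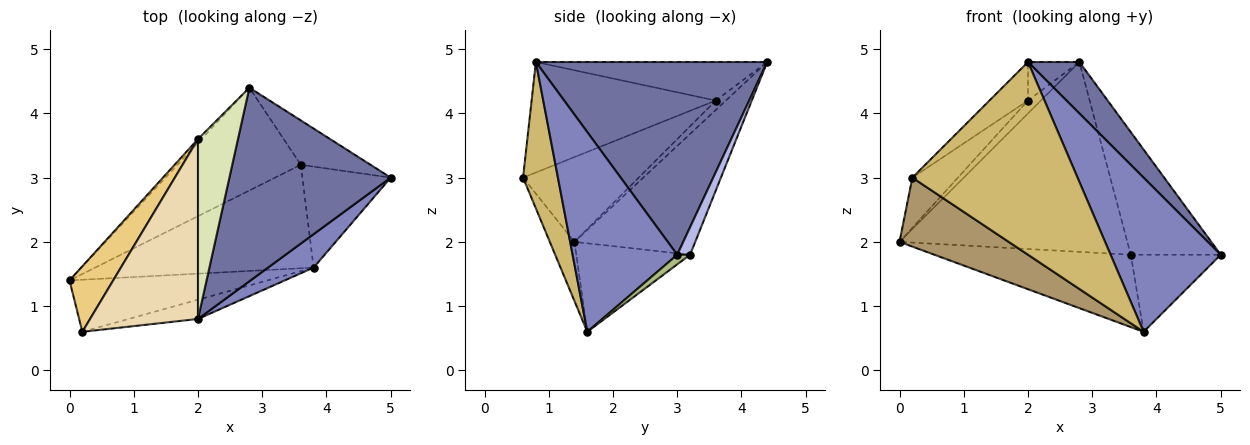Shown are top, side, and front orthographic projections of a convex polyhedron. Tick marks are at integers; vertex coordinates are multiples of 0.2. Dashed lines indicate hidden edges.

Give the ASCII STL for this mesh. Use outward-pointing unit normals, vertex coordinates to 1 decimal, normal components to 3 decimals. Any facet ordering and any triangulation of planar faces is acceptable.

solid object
 facet normal 0.756 -0.168 0.633
  outer loop
   vertex 2.0 0.8 4.8
   vertex 5.0 3.0 1.8
   vertex 2.8 4.4 4.8
  endloop
 endfacet
 facet normal 0.680 -0.716 0.155
  outer loop
   vertex 3.8 1.6 0.6
   vertex 5.0 3.0 1.8
   vertex 2.0 0.8 4.8
  endloop
 endfacet
 facet normal -0.423 0.797 -0.431
  outer loop
   vertex 3.6 3.2 1.8
   vertex 0.0 1.4 2.0
   vertex 2.8 4.4 4.8
  endloop
 endfacet
 facet normal 0.133 0.932 -0.337
  outer loop
   vertex 3.6 3.2 1.8
   vertex 2.8 4.4 4.8
   vertex 5.0 3.0 1.8
  endloop
 endfacet
 facet normal -0.315 0.544 -0.778
  outer loop
   vertex 3.6 3.2 1.8
   vertex 3.8 1.6 0.6
   vertex 0.0 1.4 2.0
  endloop
 endfacet
 facet normal 0.086 0.605 -0.792
  outer loop
   vertex 3.6 3.2 1.8
   vertex 5.0 3.0 1.8
   vertex 3.8 1.6 0.6
  endloop
 endfacet
 facet normal -0.603 0.767 -0.219
  outer loop
   vertex 2.0 3.6 4.2
   vertex 2.8 4.4 4.8
   vertex 0.0 1.4 2.0
  endloop
 endfacet
 facet normal -0.686 0.152 0.711
  outer loop
   vertex 2.0 3.6 4.2
   vertex 2.0 0.8 4.8
   vertex 2.8 4.4 4.8
  endloop
 endfacet
 facet normal -0.177 -0.785 -0.593
  outer loop
   vertex 0.2 0.6 3.0
   vertex 0.0 1.4 2.0
   vertex 3.8 1.6 0.6
  endloop
 endfacet
 facet normal 0.206 -0.974 -0.097
  outer loop
   vertex 0.2 0.6 3.0
   vertex 3.8 1.6 0.6
   vertex 2.0 0.8 4.8
  endloop
 endfacet
 facet normal -0.839 0.331 0.432
  outer loop
   vertex 0.2 0.6 3.0
   vertex 2.0 3.6 4.2
   vertex 0.0 1.4 2.0
  endloop
 endfacet
 facet normal -0.707 0.148 0.691
  outer loop
   vertex 0.2 0.6 3.0
   vertex 2.0 0.8 4.8
   vertex 2.0 3.6 4.2
  endloop
 endfacet
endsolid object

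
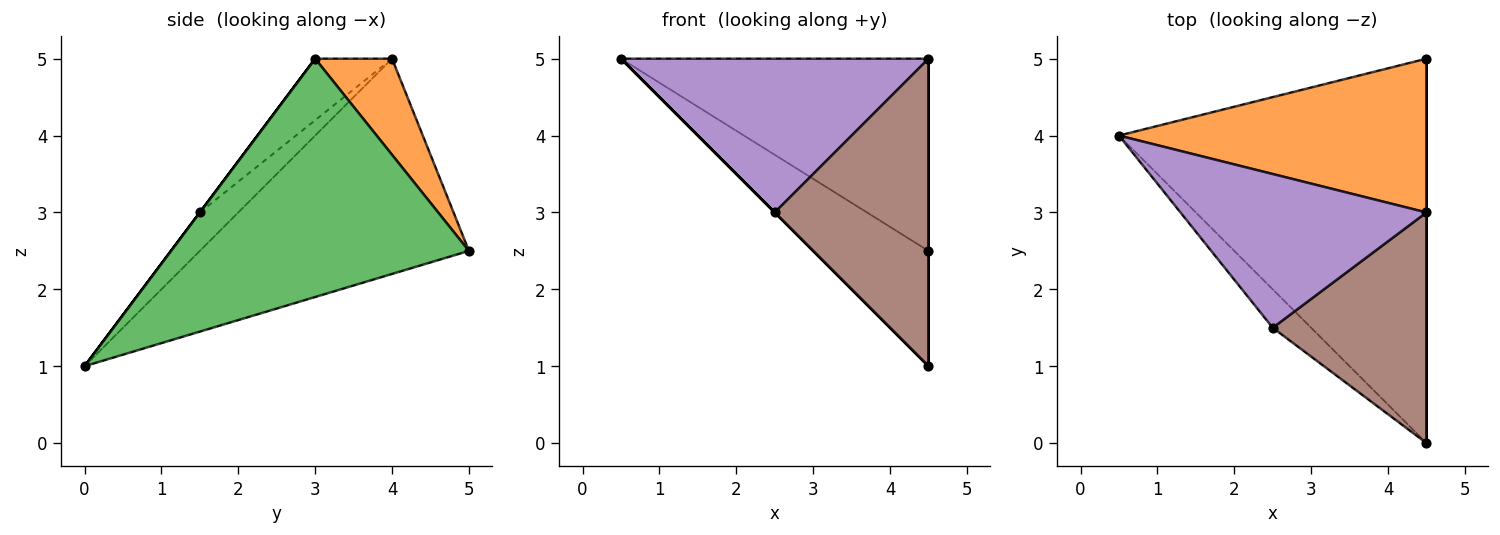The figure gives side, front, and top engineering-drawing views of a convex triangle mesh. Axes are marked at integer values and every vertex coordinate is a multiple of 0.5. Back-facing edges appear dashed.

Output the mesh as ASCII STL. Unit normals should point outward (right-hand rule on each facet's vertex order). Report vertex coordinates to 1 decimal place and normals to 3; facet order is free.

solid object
 facet normal -0.557 0.239 -0.796
  outer loop
   vertex 4.5 0.0 1.0
   vertex 0.5 4.0 5.0
   vertex 4.5 5.0 2.5
  endloop
 endfacet
 facet normal 0.192 0.766 0.613
  outer loop
   vertex 4.5 3.0 5.0
   vertex 4.5 5.0 2.5
   vertex 0.5 4.0 5.0
  endloop
 endfacet
 facet normal 1.000 0.000 0.000
  outer loop
   vertex 4.5 3.0 5.0
   vertex 4.5 0.0 1.0
   vertex 4.5 5.0 2.5
  endloop
 endfacet
 facet normal -0.707 0.000 -0.707
  outer loop
   vertex 2.5 1.5 3.0
   vertex 0.5 4.0 5.0
   vertex 4.5 0.0 1.0
  endloop
 endfacet
 facet normal -0.174 -0.696 0.696
  outer loop
   vertex 2.5 1.5 3.0
   vertex 4.5 3.0 5.0
   vertex 0.5 4.0 5.0
  endloop
 endfacet
 facet normal 0.000 -0.800 0.600
  outer loop
   vertex 2.5 1.5 3.0
   vertex 4.5 0.0 1.0
   vertex 4.5 3.0 5.0
  endloop
 endfacet
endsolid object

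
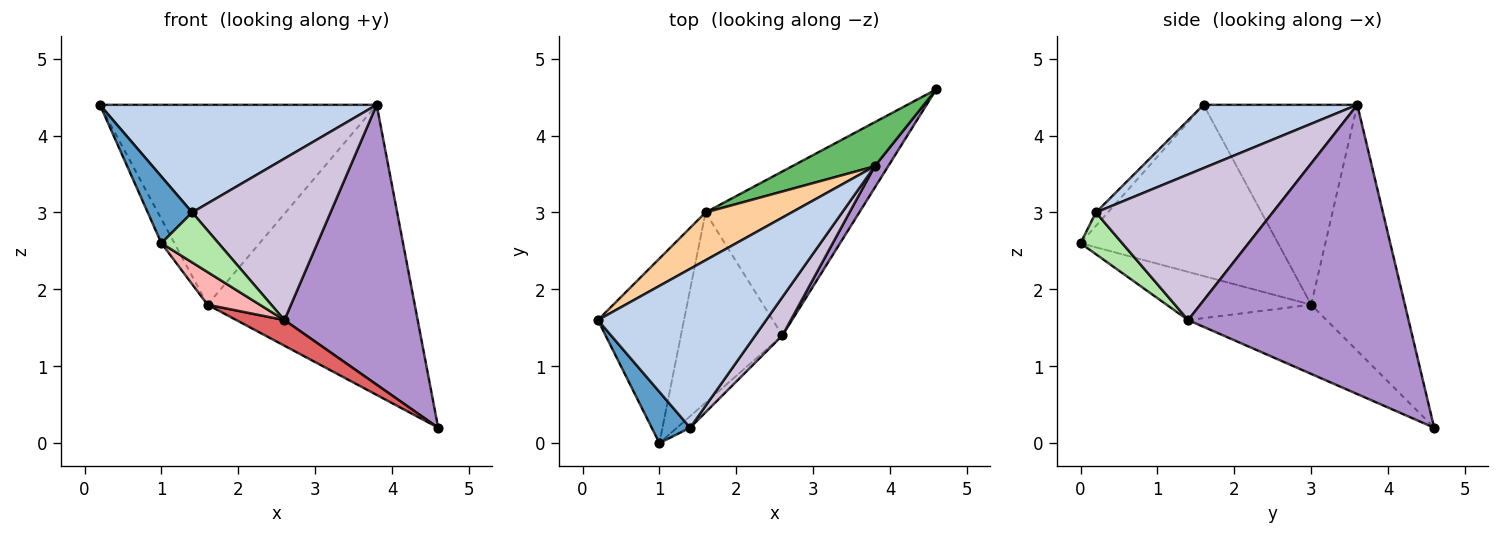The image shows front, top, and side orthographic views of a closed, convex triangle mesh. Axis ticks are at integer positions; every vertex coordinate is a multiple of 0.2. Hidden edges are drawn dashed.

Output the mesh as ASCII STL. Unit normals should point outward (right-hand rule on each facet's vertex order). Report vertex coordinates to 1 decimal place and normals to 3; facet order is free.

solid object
 facet normal -0.209 -0.775 0.596
  outer loop
   vertex 1.4 0.2 3.0
   vertex 0.2 1.6 4.4
   vertex 1.0 0.0 2.6
  endloop
 endfacet
 facet normal 0.297 -0.535 0.790
  outer loop
   vertex 3.8 3.6 4.4
   vertex 0.2 1.6 4.4
   vertex 1.4 0.2 3.0
  endloop
 endfacet
 facet normal -0.892 0.059 -0.449
  outer loop
   vertex 1.6 3.0 1.8
   vertex 1.0 0.0 2.6
   vertex 0.2 1.6 4.4
  endloop
 endfacet
 facet normal -0.475 0.856 0.205
  outer loop
   vertex 1.6 3.0 1.8
   vertex 0.2 1.6 4.4
   vertex 3.8 3.6 4.4
  endloop
 endfacet
 facet normal -0.408 0.903 0.137
  outer loop
   vertex 1.6 3.0 1.8
   vertex 3.8 3.6 4.4
   vertex 4.6 4.6 0.2
  endloop
 endfacet
 facet normal 0.580 -0.794 -0.183
  outer loop
   vertex 2.6 1.4 1.6
   vertex 1.4 0.2 3.0
   vertex 1.0 0.0 2.6
  endloop
 endfacet
 facet normal -0.406 -0.141 -0.903
  outer loop
   vertex 2.6 1.4 1.6
   vertex 1.6 3.0 1.8
   vertex 4.6 4.6 0.2
  endloop
 endfacet
 facet normal -0.424 -0.153 -0.893
  outer loop
   vertex 2.6 1.4 1.6
   vertex 1.0 0.0 2.6
   vertex 1.6 3.0 1.8
  endloop
 endfacet
 facet normal 0.855 -0.517 0.040
  outer loop
   vertex 2.6 1.4 1.6
   vertex 4.6 4.6 0.2
   vertex 3.8 3.6 4.4
  endloop
 endfacet
 facet normal 0.779 -0.610 0.145
  outer loop
   vertex 2.6 1.4 1.6
   vertex 3.8 3.6 4.4
   vertex 1.4 0.2 3.0
  endloop
 endfacet
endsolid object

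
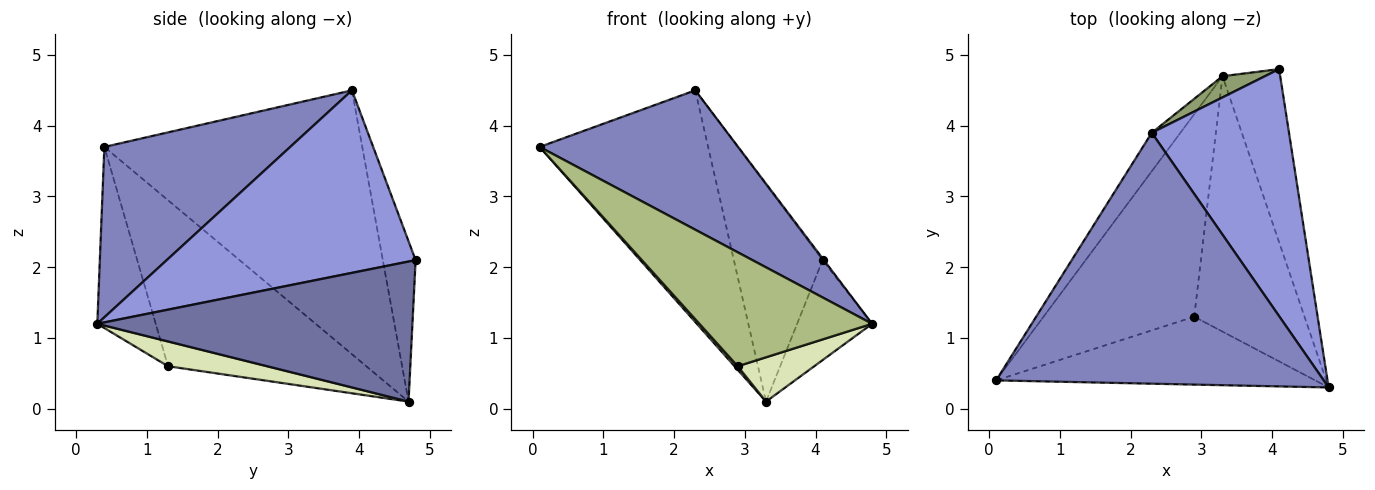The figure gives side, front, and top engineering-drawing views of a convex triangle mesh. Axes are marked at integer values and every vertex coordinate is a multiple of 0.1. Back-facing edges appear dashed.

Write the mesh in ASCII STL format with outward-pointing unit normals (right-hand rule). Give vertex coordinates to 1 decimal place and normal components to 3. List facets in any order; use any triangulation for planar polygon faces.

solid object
 facet normal 0.903 0.215 -0.372
  outer loop
   vertex 3.3 4.7 0.1
   vertex 4.1 4.8 2.1
   vertex 4.8 0.3 1.2
  endloop
 endfacet
 facet normal 0.414 -0.442 0.796
  outer loop
   vertex 2.3 3.9 4.5
   vertex 0.1 0.4 3.7
   vertex 4.8 0.3 1.2
  endloop
 endfacet
 facet normal 0.799 0.004 0.601
  outer loop
   vertex 2.3 3.9 4.5
   vertex 4.8 0.3 1.2
   vertex 4.1 4.8 2.1
  endloop
 endfacet
 facet normal -0.834 0.545 -0.090
  outer loop
   vertex 2.3 3.9 4.5
   vertex 3.3 4.7 0.1
   vertex 0.1 0.4 3.7
  endloop
 endfacet
 facet normal -0.345 0.934 0.091
  outer loop
   vertex 2.3 3.9 4.5
   vertex 4.1 4.8 2.1
   vertex 3.3 4.7 0.1
  endloop
 endfacet
 facet normal -0.279 -0.825 -0.492
  outer loop
   vertex 2.9 1.3 0.6
   vertex 4.8 0.3 1.2
   vertex 0.1 0.4 3.7
  endloop
 endfacet
 facet normal -0.740 -0.012 -0.672
  outer loop
   vertex 2.9 1.3 0.6
   vertex 0.1 0.4 3.7
   vertex 3.3 4.7 0.1
  endloop
 endfacet
 facet normal 0.216 -0.167 -0.962
  outer loop
   vertex 2.9 1.3 0.6
   vertex 3.3 4.7 0.1
   vertex 4.8 0.3 1.2
  endloop
 endfacet
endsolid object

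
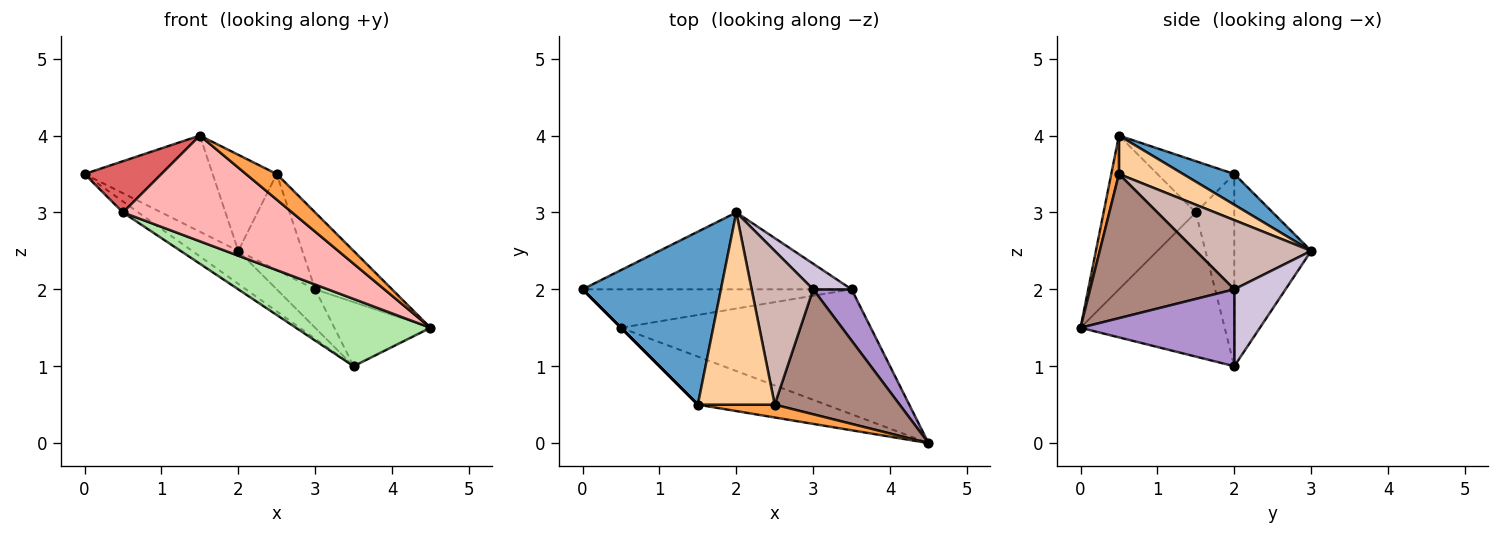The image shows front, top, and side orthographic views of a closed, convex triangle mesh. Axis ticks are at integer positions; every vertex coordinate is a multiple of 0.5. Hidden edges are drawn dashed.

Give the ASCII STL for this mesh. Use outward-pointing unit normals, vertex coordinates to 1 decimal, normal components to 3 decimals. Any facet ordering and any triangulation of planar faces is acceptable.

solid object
 facet normal 0.191 0.477 0.858
  outer loop
   vertex 1.5 0.5 4.0
   vertex 2.0 3.0 2.5
   vertex 0.0 2.0 3.5
  endloop
 endfacet
 facet normal -0.549 0.329 -0.768
  outer loop
   vertex 3.5 2.0 1.0
   vertex 0.0 2.0 3.5
   vertex 2.0 3.0 2.5
  endloop
 endfacet
 facet normal 0.218 -0.873 0.436
  outer loop
   vertex 2.5 0.5 3.5
   vertex 1.5 0.5 4.0
   vertex 4.5 0.0 1.5
  endloop
 endfacet
 facet normal 0.408 0.408 0.816
  outer loop
   vertex 2.5 0.5 3.5
   vertex 2.0 3.0 2.5
   vertex 1.5 0.5 4.0
  endloop
 endfacet
 facet normal -0.566 0.226 -0.793
  outer loop
   vertex 0.5 1.5 3.0
   vertex 0.0 2.0 3.5
   vertex 3.5 2.0 1.0
  endloop
 endfacet
 facet normal -0.453 -0.423 -0.785
  outer loop
   vertex 0.5 1.5 3.0
   vertex 3.5 2.0 1.0
   vertex 4.5 0.0 1.5
  endloop
 endfacet
 facet normal -0.707 -0.707 0.000
  outer loop
   vertex 0.5 1.5 3.0
   vertex 1.5 0.5 4.0
   vertex 0.0 2.0 3.5
  endloop
 endfacet
 facet normal -0.445 -0.815 -0.371
  outer loop
   vertex 0.5 1.5 3.0
   vertex 4.5 0.0 1.5
   vertex 1.5 0.5 4.0
  endloop
 endfacet
 facet normal 0.781 0.488 0.390
  outer loop
   vertex 3.0 2.0 2.0
   vertex 4.5 0.0 1.5
   vertex 3.5 2.0 1.0
  endloop
 endfacet
 facet normal 0.743 0.557 0.371
  outer loop
   vertex 3.0 2.0 2.0
   vertex 3.5 2.0 1.0
   vertex 2.0 3.0 2.5
  endloop
 endfacet
 facet normal 0.701 0.374 0.607
  outer loop
   vertex 3.0 2.0 2.0
   vertex 2.5 0.5 3.5
   vertex 4.5 0.0 1.5
  endloop
 endfacet
 facet normal 0.690 0.383 0.614
  outer loop
   vertex 3.0 2.0 2.0
   vertex 2.0 3.0 2.5
   vertex 2.5 0.5 3.5
  endloop
 endfacet
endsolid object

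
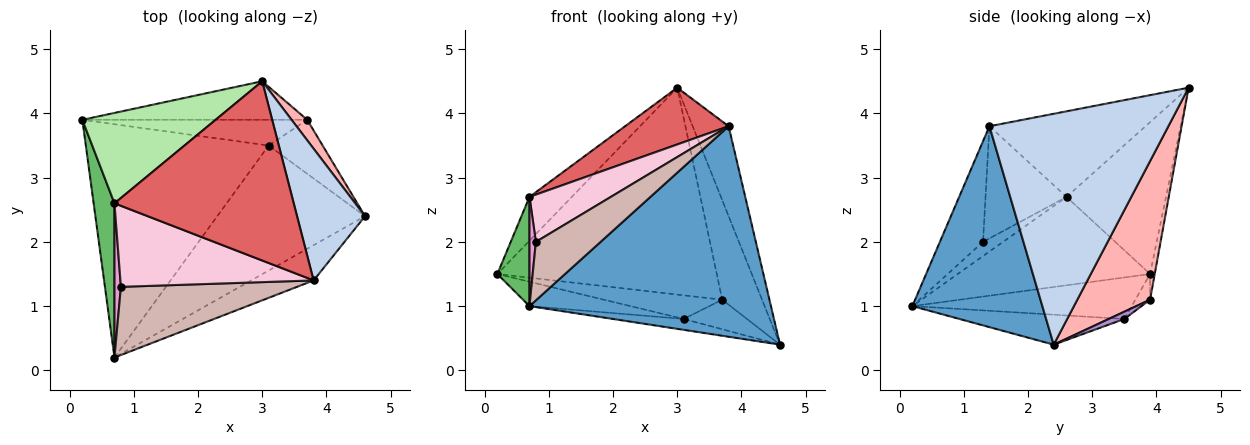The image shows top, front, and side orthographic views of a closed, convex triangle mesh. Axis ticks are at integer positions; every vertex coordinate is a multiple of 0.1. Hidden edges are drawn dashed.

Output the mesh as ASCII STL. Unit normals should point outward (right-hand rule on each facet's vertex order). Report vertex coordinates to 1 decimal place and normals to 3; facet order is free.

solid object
 facet normal 0.469 -0.871 -0.146
  outer loop
   vertex 3.8 1.4 3.8
   vertex 0.7 0.2 1.0
   vertex 4.6 2.4 0.4
  endloop
 endfacet
 facet normal 0.942 0.189 0.277
  outer loop
   vertex 3.8 1.4 3.8
   vertex 4.6 2.4 0.4
   vertex 3.0 4.5 4.4
  endloop
 endfacet
 facet normal -0.220 0.101 -0.970
  outer loop
   vertex 3.1 3.5 0.8
   vertex 0.7 0.2 1.0
   vertex 0.2 3.9 1.5
  endloop
 endfacet
 facet normal -0.198 0.085 -0.976
  outer loop
   vertex 3.1 3.5 0.8
   vertex 4.6 2.4 0.4
   vertex 0.7 0.2 1.0
  endloop
 endfacet
 facet normal -0.961 -0.160 0.226
  outer loop
   vertex 0.7 2.6 2.7
   vertex 0.2 3.9 1.5
   vertex 0.7 0.2 1.0
  endloop
 endfacet
 facet normal -0.716 0.305 0.628
  outer loop
   vertex 0.7 2.6 2.7
   vertex 3.0 4.5 4.4
   vertex 0.2 3.9 1.5
  endloop
 endfacet
 facet normal -0.414 -0.275 0.868
  outer loop
   vertex 0.7 2.6 2.7
   vertex 3.8 1.4 3.8
   vertex 3.0 4.5 4.4
  endloop
 endfacet
 facet normal 0.873 0.478 0.098
  outer loop
   vertex 3.7 3.9 1.1
   vertex 3.0 4.5 4.4
   vertex 4.6 2.4 0.4
  endloop
 endfacet
 facet normal 0.118 0.477 -0.871
  outer loop
   vertex 3.7 3.9 1.1
   vertex 4.6 2.4 0.4
   vertex 3.1 3.5 0.8
  endloop
 endfacet
 facet normal -0.021 0.983 -0.183
  outer loop
   vertex 3.7 3.9 1.1
   vertex 0.2 3.9 1.5
   vertex 3.0 4.5 4.4
  endloop
 endfacet
 facet normal -0.084 0.675 -0.733
  outer loop
   vertex 3.7 3.9 1.1
   vertex 3.1 3.5 0.8
   vertex 0.2 3.9 1.5
  endloop
 endfacet
 facet normal -0.398 -0.597 0.697
  outer loop
   vertex 0.8 1.3 2.0
   vertex 0.7 0.2 1.0
   vertex 3.8 1.4 3.8
  endloop
 endfacet
 facet normal -0.874 -0.280 0.396
  outer loop
   vertex 0.8 1.3 2.0
   vertex 0.7 2.6 2.7
   vertex 0.7 0.2 1.0
  endloop
 endfacet
 facet normal -0.448 -0.450 0.772
  outer loop
   vertex 0.8 1.3 2.0
   vertex 3.8 1.4 3.8
   vertex 0.7 2.6 2.7
  endloop
 endfacet
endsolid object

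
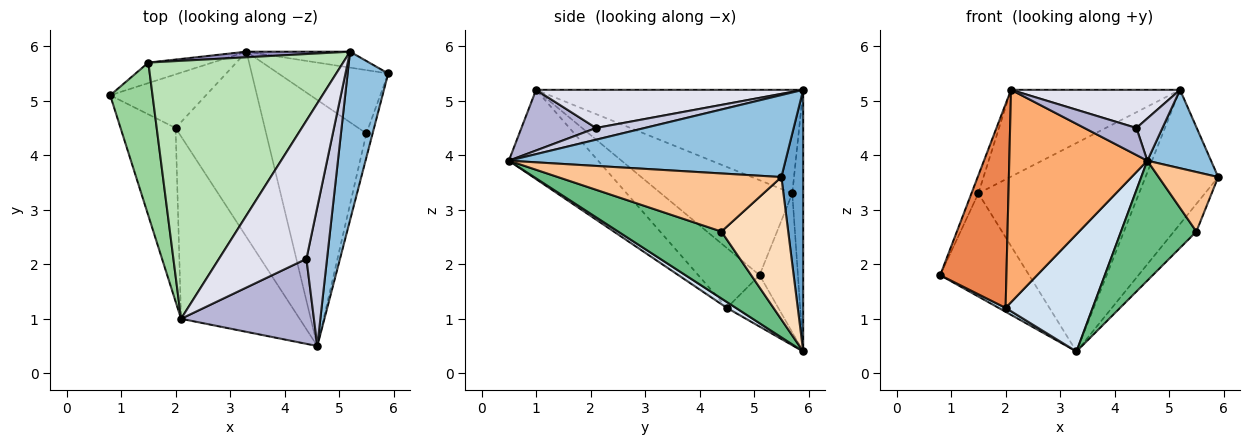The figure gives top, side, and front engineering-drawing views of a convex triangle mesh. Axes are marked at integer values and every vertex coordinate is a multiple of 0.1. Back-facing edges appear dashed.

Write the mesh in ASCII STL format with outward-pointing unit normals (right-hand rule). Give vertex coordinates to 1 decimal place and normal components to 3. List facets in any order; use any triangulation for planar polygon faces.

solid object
 facet normal 0.286 0.952 -0.113
  outer loop
   vertex 5.2 5.9 5.2
   vertex 5.9 5.5 3.6
   vertex 3.3 5.9 0.4
  endloop
 endfacet
 facet normal 0.878 -0.202 0.435
  outer loop
   vertex 5.2 5.9 5.2
   vertex 4.6 0.5 3.9
   vertex 5.9 5.5 3.6
  endloop
 endfacet
 facet normal -0.472 -0.064 -0.879
  outer loop
   vertex 2.0 4.5 1.2
   vertex 0.8 5.1 1.8
   vertex 3.3 5.9 0.4
  endloop
 endfacet
 facet normal 0.055 -0.534 -0.844
  outer loop
   vertex 2.0 4.5 1.2
   vertex 3.3 5.9 0.4
   vertex 4.6 0.5 3.9
  endloop
 endfacet
 facet normal -0.576 -0.622 -0.530
  outer loop
   vertex 2.0 4.5 1.2
   vertex 2.1 1.0 5.2
   vertex 0.8 5.1 1.8
  endloop
 endfacet
 facet normal -0.440 -0.681 -0.585
  outer loop
   vertex 2.0 4.5 1.2
   vertex 4.6 0.5 3.9
   vertex 2.1 1.0 5.2
  endloop
 endfacet
 facet normal 0.961 -0.256 -0.103
  outer loop
   vertex 5.5 4.4 2.6
   vertex 5.9 5.5 3.6
   vertex 4.6 0.5 3.9
  endloop
 endfacet
 facet normal 0.765 0.258 -0.590
  outer loop
   vertex 5.5 4.4 2.6
   vertex 3.3 5.9 0.4
   vertex 5.9 5.5 3.6
  endloop
 endfacet
 facet normal 0.515 -0.376 -0.771
  outer loop
   vertex 5.5 4.4 2.6
   vertex 4.6 0.5 3.9
   vertex 3.3 5.9 0.4
  endloop
 endfacet
 facet normal -0.912 0.048 0.407
  outer loop
   vertex 1.5 5.7 3.3
   vertex 0.8 5.1 1.8
   vertex 2.1 1.0 5.2
  endloop
 endfacet
 facet normal -0.450 0.285 0.846
  outer loop
   vertex 1.5 5.7 3.3
   vertex 2.1 1.0 5.2
   vertex 5.2 5.9 5.2
  endloop
 endfacet
 facet normal -0.390 0.903 -0.180
  outer loop
   vertex 1.5 5.7 3.3
   vertex 3.3 5.9 0.4
   vertex 0.8 5.1 1.8
  endloop
 endfacet
 facet normal -0.068 0.997 0.027
  outer loop
   vertex 1.5 5.7 3.3
   vertex 5.2 5.9 5.2
   vertex 3.3 5.9 0.4
  endloop
 endfacet
 facet normal 0.399 -0.278 0.874
  outer loop
   vertex 4.4 2.1 4.5
   vertex 2.1 1.0 5.2
   vertex 4.6 0.5 3.9
  endloop
 endfacet
 facet normal 0.478 -0.255 0.840
  outer loop
   vertex 4.4 2.1 4.5
   vertex 4.6 0.5 3.9
   vertex 5.2 5.9 5.2
  endloop
 endfacet
 facet normal 0.388 -0.245 0.889
  outer loop
   vertex 4.4 2.1 4.5
   vertex 5.2 5.9 5.2
   vertex 2.1 1.0 5.2
  endloop
 endfacet
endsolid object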